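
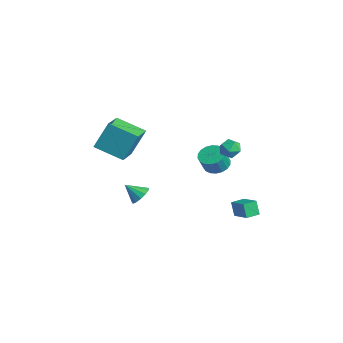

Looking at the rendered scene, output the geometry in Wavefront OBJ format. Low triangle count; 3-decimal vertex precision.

v -3.663 -2.767 0.551
v -3.622 -1.847 2.315
v -5.081 -1.701 0.027
v -5.041 -0.781 1.791
v -2.399 -1.439 -0.171
v -2.359 -0.519 1.593
v -3.818 -0.373 -0.695
v -3.777 0.547 1.069
v 0.816 4.432 1.624
v 1.454 4.173 1.396
v 0.306 3.407 1.364
v 0.944 3.148 1.136
v 0.837 3.279 1.842
v 1.152 3.913 2.002
v 0.608 3.667 0.758
v 0.923 4.301 0.918
v 1.325 3.7 0.86
v 1.467 3.46 1.53
v 0.293 4.12 1.23
v 0.435 3.88 1.9
v 3.306 2.987 -2.578
v 2.945 2.944 -1.679
v 3.157 3.844 -2.597
v 2.796 3.801 -1.698
v 4.464 3.199 -2.102
v 4.103 3.156 -1.203
v 4.315 4.056 -2.121
v 3.954 4.013 -1.222
v 2.204 -2.217 -0.262
v 2.722 -2.678 -0.356
v 1.696 -2.943 0.502
v 2.834 -2.445 -0.059
v 2.746 -2.138 0.174
v 2.487 -1.857 0.268
v 2.137 -1.69 0.195
v 1.809 -1.69 -0.024
v 1.606 -1.858 -0.318
v 1.593 -2.139 -0.595
v 1.775 -2.445 -0.765
v 2.092 -2.679 -0.776
v 2.445 -2.766 -0.623
v -1.674 4.135 -1.44
v -0.903 4.463 -1.49
v -0.635 3.994 -0.429
v -1.406 3.665 -0.38
v -1.098 4.734 -1.321
v -0.83 4.265 -0.26
v -1.407 4.886 -1.175
v -1.139 4.416 -0.115
v -1.769 4.889 -1.082
v -1.501 4.419 -0.022
v -2.112 4.742 -1.06
v -1.844 4.273 -0
v -2.369 4.476 -1.113
v -2.101 4.006 -0.053
v -2.488 4.141 -1.231
v -2.22 3.672 -0.171
v -2.445 3.806 -1.391
v -2.177 3.337 -0.33
v -2.25 3.535 -1.56
v -1.982 3.066 -0.499
v -1.941 3.384 -1.705
v -1.673 2.914 -0.645
v -1.579 3.381 -1.798
v -1.311 2.911 -0.738
v -1.236 3.527 -1.82
v -0.968 3.058 -0.76
v -0.979 3.794 -1.767
v -0.711 3.324 -0.707
v -0.86 4.128 -1.649
v -0.592 3.659 -0.589
f 2 4 1
f 5 2 1
f 1 4 3
f 3 5 1
f 2 8 4
f 6 2 5
f 6 8 2
f 4 8 3
f 7 5 3
f 3 8 7
f 7 6 5
f 8 6 7
f 9 20 14
f 9 14 10
f 9 10 16
f 9 16 19
f 9 19 20
f 10 14 18
f 14 20 13
f 20 19 11
f 19 16 15
f 16 10 17
f 12 18 13
f 12 13 11
f 12 11 15
f 12 15 17
f 12 17 18
f 13 18 14
f 11 13 20
f 15 11 19
f 17 15 16
f 18 17 10
f 22 24 21
f 25 22 21
f 21 24 23
f 23 25 21
f 22 28 24
f 26 22 25
f 26 28 22
f 24 28 23
f 27 25 23
f 23 28 27
f 27 26 25
f 28 26 27
f 30 29 32
f 30 32 31
f 32 29 33
f 32 33 31
f 33 29 34
f 33 34 31
f 34 29 35
f 34 35 31
f 35 29 36
f 35 36 31
f 36 29 37
f 36 37 31
f 37 29 38
f 37 38 31
f 38 29 39
f 38 39 31
f 39 29 40
f 39 40 31
f 40 29 41
f 40 41 31
f 41 29 30
f 41 30 31
f 43 42 46
f 43 46 44
f 44 46 47
f 44 47 45
f 46 42 48
f 46 48 47
f 47 48 49
f 47 49 45
f 48 42 50
f 48 50 49
f 49 50 51
f 49 51 45
f 50 42 52
f 50 52 51
f 51 52 53
f 51 53 45
f 52 42 54
f 52 54 53
f 53 54 55
f 53 55 45
f 54 42 56
f 54 56 55
f 55 56 57
f 55 57 45
f 56 42 58
f 56 58 57
f 57 58 59
f 57 59 45
f 58 42 60
f 58 60 59
f 59 60 61
f 59 61 45
f 60 42 62
f 60 62 61
f 61 62 63
f 61 63 45
f 62 42 64
f 62 64 63
f 63 64 65
f 63 65 45
f 64 42 66
f 64 66 65
f 65 66 67
f 65 67 45
f 66 42 68
f 66 68 67
f 67 68 69
f 67 69 45
f 68 42 70
f 68 70 69
f 69 70 71
f 69 71 45
f 70 42 43
f 70 43 71
f 71 43 44
f 71 44 45



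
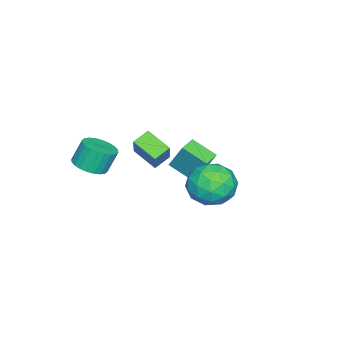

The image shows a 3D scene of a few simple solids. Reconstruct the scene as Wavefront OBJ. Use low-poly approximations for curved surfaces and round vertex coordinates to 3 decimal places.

v -2.9 -0.399 -1.552
v -2.664 0.408 0.006
v -2.752 0.917 -2.256
v -2.517 1.724 -0.698
v -1.943 -0.544 -1.622
v -1.708 0.263 -0.064
v -1.796 0.772 -2.326
v -1.56 1.579 -0.768
v 2.426 3.303 1.928
v 3.067 4.135 2.608
v 3.873 3.345 0.512
v 4.514 4.177 1.192
v 4.4 2.998 1.593
v 3.505 2.972 2.468
v 3.435 4.508 0.652
v 2.54 4.482 1.527
v 3.69 4.88 1.819
v 4.287 3.947 2.401
v 2.653 3.533 0.719
v 3.25 2.6 1.301
v 2.62 3.715 2.392
v 4.32 3.765 0.728
v 4.253 3.071 0.964
v 4.63 3.561 1.363
v 2.877 3.031 2.31
v 3.254 3.521 2.71
v 4.037 2.852 2.113
v 3.686 3.959 0.41
v 4.063 4.449 0.81
v 2.31 3.919 1.757
v 2.687 4.409 2.156
v 2.903 4.628 1.007
v 3.363 4.643 2.328
v 4.213 4.667 1.496
v 3.579 4.862 1.178
v 3.053 4.847 1.693
v 3.713 4.094 2.67
v 4.563 4.119 1.838
v 4.496 3.425 2.074
v 3.971 3.41 2.588
v 4.079 4.532 2.206
v 2.377 3.361 1.282
v 3.227 3.386 0.45
v 2.969 4.07 0.532
v 2.444 4.055 1.046
v 2.727 2.813 1.624
v 3.577 2.837 0.792
v 3.887 2.633 1.427
v 3.361 2.618 1.942
v 2.861 2.948 0.914
v 4.06 -1.968 1.743
v 4.898 -1.724 1.918
v 4.538 -1.328 3.092
v 3.7 -1.572 2.917
v 4.77 -1.432 1.78
v 4.41 -1.036 2.954
v 4.534 -1.222 1.637
v 4.174 -0.826 2.811
v 4.226 -1.125 1.51
v 3.865 -0.729 2.683
v 3.892 -1.157 1.418
v 3.532 -0.761 2.592
v 3.584 -1.312 1.376
v 3.224 -0.916 2.549
v 3.349 -1.567 1.389
v 2.989 -1.171 2.563
v 3.222 -1.883 1.457
v 2.861 -1.487 2.631
v 3.222 -2.212 1.568
v 2.862 -1.816 2.742
v 3.35 -2.504 1.706
v 2.99 -2.108 2.88
v 3.586 -2.714 1.849
v 3.226 -2.318 3.023
v 3.895 -2.811 1.977
v 3.534 -2.415 3.15
v 4.228 -2.779 2.068
v 3.868 -2.383 3.242
v 4.536 -2.624 2.111
v 4.176 -2.228 3.284
v 4.771 -2.369 2.097
v 4.411 -1.973 3.271
v 4.899 -2.053 2.029
v 4.538 -1.657 3.203
v -0.713 0.011 -0.162
v -1.079 -1.234 0.508
v 0.358 0.458 1.252
v -0.007 -0.787 1.923
v 0.027 -0.433 -0.583
v -0.338 -1.678 0.088
v 1.099 0.014 0.832
v 0.733 -1.231 1.502
f 2 4 1
f 5 2 1
f 1 4 3
f 3 5 1
f 2 8 4
f 6 2 5
f 6 8 2
f 4 8 3
f 7 5 3
f 3 8 7
f 7 6 5
f 8 6 7
f 9 46 25
f 46 20 49
f 25 49 14
f 46 49 25
f 9 25 21
f 25 14 26
f 21 26 10
f 25 26 21
f 9 21 30
f 21 10 31
f 30 31 16
f 21 31 30
f 9 30 42
f 30 16 45
f 42 45 19
f 30 45 42
f 9 42 46
f 42 19 50
f 46 50 20
f 42 50 46
f 10 26 37
f 26 14 40
f 37 40 18
f 26 40 37
f 14 49 27
f 49 20 48
f 27 48 13
f 49 48 27
f 20 50 47
f 50 19 43
f 47 43 11
f 50 43 47
f 19 45 44
f 45 16 32
f 44 32 15
f 45 32 44
f 16 31 36
f 31 10 33
f 36 33 17
f 31 33 36
f 12 38 24
f 38 18 39
f 24 39 13
f 38 39 24
f 12 24 22
f 24 13 23
f 22 23 11
f 24 23 22
f 12 22 29
f 22 11 28
f 29 28 15
f 22 28 29
f 12 29 34
f 29 15 35
f 34 35 17
f 29 35 34
f 12 34 38
f 34 17 41
f 38 41 18
f 34 41 38
f 13 39 27
f 39 18 40
f 27 40 14
f 39 40 27
f 11 23 47
f 23 13 48
f 47 48 20
f 23 48 47
f 15 28 44
f 28 11 43
f 44 43 19
f 28 43 44
f 17 35 36
f 35 15 32
f 36 32 16
f 35 32 36
f 18 41 37
f 41 17 33
f 37 33 10
f 41 33 37
f 52 51 55
f 52 55 53
f 53 55 56
f 53 56 54
f 55 51 57
f 55 57 56
f 56 57 58
f 56 58 54
f 57 51 59
f 57 59 58
f 58 59 60
f 58 60 54
f 59 51 61
f 59 61 60
f 60 61 62
f 60 62 54
f 61 51 63
f 61 63 62
f 62 63 64
f 62 64 54
f 63 51 65
f 63 65 64
f 64 65 66
f 64 66 54
f 65 51 67
f 65 67 66
f 66 67 68
f 66 68 54
f 67 51 69
f 67 69 68
f 68 69 70
f 68 70 54
f 69 51 71
f 69 71 70
f 70 71 72
f 70 72 54
f 71 51 73
f 71 73 72
f 72 73 74
f 72 74 54
f 73 51 75
f 73 75 74
f 74 75 76
f 74 76 54
f 75 51 77
f 75 77 76
f 76 77 78
f 76 78 54
f 77 51 79
f 77 79 78
f 78 79 80
f 78 80 54
f 79 51 81
f 79 81 80
f 80 81 82
f 80 82 54
f 81 51 83
f 81 83 82
f 82 83 84
f 82 84 54
f 83 51 52
f 83 52 84
f 84 52 53
f 84 53 54
f 86 88 85
f 89 86 85
f 85 88 87
f 87 89 85
f 86 92 88
f 90 86 89
f 90 92 86
f 88 92 87
f 91 89 87
f 87 92 91
f 91 90 89
f 92 90 91



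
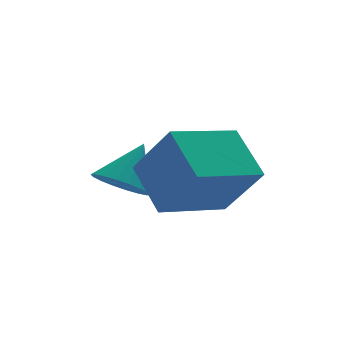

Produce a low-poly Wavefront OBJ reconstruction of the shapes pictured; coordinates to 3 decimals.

v -3.558 0.344 0.412
v -3.083 0.054 0.19
v -2.962 0.696 1.228
v -3.066 0.293 0.074
v -3.146 0.543 0.025
v -3.308 0.754 0.052
v -3.519 0.883 0.151
v -3.739 0.906 0.302
v -3.922 0.817 0.475
v -4.034 0.635 0.635
v -4.051 0.395 0.751
v -3.971 0.145 0.8
v -3.809 -0.065 0.772
v -3.597 -0.195 0.673
v -3.378 -0.217 0.522
v -3.195 -0.129 0.35
v -3.059 -2.101 1.59
v -3.147 -1.074 2.279
v -3.5 -1.4 0.487
v -3.588 -0.372 1.175
v -1.632 -1.748 1.245
v -1.72 -0.72 1.933
v -2.073 -1.046 0.141
v -2.161 -0.019 0.83
f 2 1 4
f 2 4 3
f 4 1 5
f 4 5 3
f 5 1 6
f 5 6 3
f 6 1 7
f 6 7 3
f 7 1 8
f 7 8 3
f 8 1 9
f 8 9 3
f 9 1 10
f 9 10 3
f 10 1 11
f 10 11 3
f 11 1 12
f 11 12 3
f 12 1 13
f 12 13 3
f 13 1 14
f 13 14 3
f 14 1 15
f 14 15 3
f 15 1 16
f 15 16 3
f 16 1 2
f 16 2 3
f 18 20 17
f 21 18 17
f 17 20 19
f 19 21 17
f 18 24 20
f 22 18 21
f 22 24 18
f 20 24 19
f 23 21 19
f 19 24 23
f 23 22 21
f 24 22 23



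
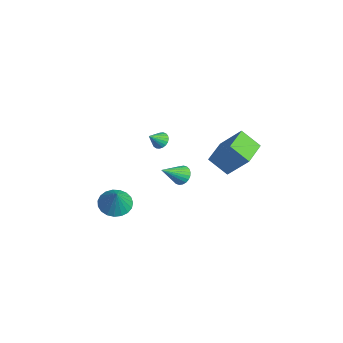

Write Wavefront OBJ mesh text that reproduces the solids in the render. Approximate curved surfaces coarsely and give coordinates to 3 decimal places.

v -1.644 0.824 -0.704
v -1.227 0.551 -1.224
v -1.196 -0.564 0.384
v -1.044 0.716 -1.088
v -0.953 0.898 -0.894
v -0.967 1.068 -0.671
v -1.084 1.201 -0.453
v -1.287 1.277 -0.273
v -1.543 1.284 -0.159
v -1.815 1.221 -0.128
v -2.061 1.097 -0.185
v -2.243 0.932 -0.32
v -2.334 0.75 -0.515
v -2.32 0.58 -0.738
v -2.203 0.447 -0.955
v -2.001 0.371 -1.135
v -1.744 0.364 -1.249
v -1.472 0.428 -1.28
v 0.351 -3.836 -0.745
v 1.201 -4.137 -1.263
v 1.189 -3.964 0.705
v 1.249 -3.707 -1.253
v 1.142 -3.3 -1.155
v 0.898 -2.985 -0.987
v 0.559 -2.818 -0.776
v 0.185 -2.826 -0.561
v -0.161 -3.01 -0.377
v -0.419 -3.336 -0.257
v -0.543 -3.748 -0.221
v -0.513 -4.176 -0.276
v -0.333 -4.545 -0.412
v -0.035 -4.792 -0.606
v 0.329 -4.873 -0.824
v 0.698 -4.775 -1.028
v 1.006 -4.515 -1.183
v -2.061 -0.357 2.408
v -1.805 -0.692 1.953
v -1.799 -1.143 3.132
v -1.605 -0.55 2.034
v -1.485 -0.376 2.18
v -1.463 -0.198 2.365
v -1.545 -0.047 2.558
v -1.717 0.05 2.724
v -1.947 0.076 2.836
v -2.198 0.027 2.874
v -2.424 -0.088 2.831
v -2.588 -0.249 2.715
v -2.661 -0.43 2.546
v -2.63 -0.598 2.353
v -2.5 -0.724 2.169
v -2.295 -0.787 2.027
v -2.049 -0.776 1.95
v 0.534 1.785 2.053
v 1.422 2.8 3.611
v -1.005 3.028 2.121
v -0.118 4.043 3.679
v 1.258 2.737 1.021
v 2.145 3.752 2.579
v -0.282 3.98 1.089
v 0.606 4.995 2.647
f 2 1 4
f 2 4 3
f 4 1 5
f 4 5 3
f 5 1 6
f 5 6 3
f 6 1 7
f 6 7 3
f 7 1 8
f 7 8 3
f 8 1 9
f 8 9 3
f 9 1 10
f 9 10 3
f 10 1 11
f 10 11 3
f 11 1 12
f 11 12 3
f 12 1 13
f 12 13 3
f 13 1 14
f 13 14 3
f 14 1 15
f 14 15 3
f 15 1 16
f 15 16 3
f 16 1 17
f 16 17 3
f 17 1 18
f 17 18 3
f 18 1 2
f 18 2 3
f 20 19 22
f 20 22 21
f 22 19 23
f 22 23 21
f 23 19 24
f 23 24 21
f 24 19 25
f 24 25 21
f 25 19 26
f 25 26 21
f 26 19 27
f 26 27 21
f 27 19 28
f 27 28 21
f 28 19 29
f 28 29 21
f 29 19 30
f 29 30 21
f 30 19 31
f 30 31 21
f 31 19 32
f 31 32 21
f 32 19 33
f 32 33 21
f 33 19 34
f 33 34 21
f 34 19 35
f 34 35 21
f 35 19 20
f 35 20 21
f 37 36 39
f 37 39 38
f 39 36 40
f 39 40 38
f 40 36 41
f 40 41 38
f 41 36 42
f 41 42 38
f 42 36 43
f 42 43 38
f 43 36 44
f 43 44 38
f 44 36 45
f 44 45 38
f 45 36 46
f 45 46 38
f 46 36 47
f 46 47 38
f 47 36 48
f 47 48 38
f 48 36 49
f 48 49 38
f 49 36 50
f 49 50 38
f 50 36 51
f 50 51 38
f 51 36 52
f 51 52 38
f 52 36 37
f 52 37 38
f 54 56 53
f 57 54 53
f 53 56 55
f 55 57 53
f 54 60 56
f 58 54 57
f 58 60 54
f 56 60 55
f 59 57 55
f 55 60 59
f 59 58 57
f 60 58 59



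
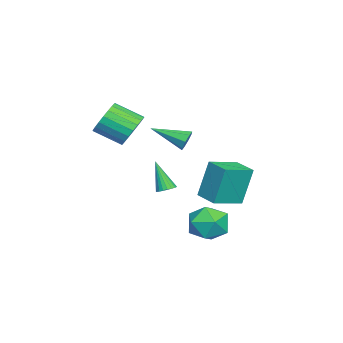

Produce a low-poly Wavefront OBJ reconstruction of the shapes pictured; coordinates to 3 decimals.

v 3.234 1.673 -0.472
v 2.919 2.138 1.614
v 1.954 2.754 -0.906
v 1.639 3.218 1.18
v 4.081 2.642 -0.56
v 3.766 3.106 1.526
v 2.801 3.722 -0.994
v 2.486 4.187 1.092
v 0.23 -0.595 -1.579
v 0.596 -0.986 -1.648
v -0.17 -1.265 0.099
v 0.718 -0.823 -1.554
v 0.757 -0.621 -1.464
v 0.704 -0.414 -1.394
v 0.569 -0.239 -1.356
v 0.375 -0.125 -1.356
v 0.156 -0.092 -1.396
v -0.05 -0.147 -1.466
v -0.207 -0.279 -1.556
v -0.29 -0.465 -1.651
v -0.282 -0.674 -1.732
v -0.186 -0.87 -1.787
v -0.018 -1.018 -1.806
v 0.193 -1.092 -1.786
v 0.41 -1.081 -1.73
v 1.445 -1.927 2.703
v 2.096 -1.525 3.377
v 2.146 -2.97 4.191
v 1.495 -3.373 3.517
v 1.72 -1.438 3.554
v 1.771 -2.883 4.369
v 1.297 -1.436 3.584
v 1.348 -2.881 4.399
v 0.9 -1.519 3.462
v 0.95 -2.964 4.276
v 0.596 -1.672 3.208
v 0.647 -3.117 4.023
v 0.44 -1.87 2.867
v 0.49 -3.315 3.682
v 0.457 -2.077 2.498
v 0.507 -3.523 3.312
v 0.645 -2.259 2.164
v 0.695 -3.704 2.978
v 0.971 -2.383 1.923
v 1.022 -3.829 2.738
v 1.379 -2.429 1.817
v 1.43 -3.874 2.632
v 1.799 -2.388 1.864
v 1.849 -3.833 2.679
v 2.157 -2.267 2.056
v 2.208 -3.712 2.871
v 2.392 -2.087 2.36
v 2.443 -3.533 3.175
v 2.463 -1.88 2.723
v 2.514 -3.325 3.538
v 2.359 -1.681 3.083
v 2.409 -3.126 3.898
v 2.716 3.019 -1.782
v 3.817 2.655 -1.911
v 2.123 1.625 -2.909
v 3.224 1.261 -3.038
v 2.688 1.144 -2.008
v 3.055 2.006 -1.311
v 2.885 2.274 -3.509
v 3.252 3.136 -2.812
v 3.922 2.195 -2.978
v 3.8 1.497 -2.051
v 2.14 2.783 -2.769
v 2.018 2.085 -1.842
v -0.853 0.172 1.374
v -0.547 0.374 1.898
v -0.827 -1.672 2.066
v -1.034 0.386 1.949
v -1.415 0.272 1.663
v -1.467 0.101 1.207
v -1.16 -0.029 0.849
v -0.673 -0.041 0.798
v -0.292 0.072 1.084
v -0.24 0.243 1.54
f 2 4 1
f 5 2 1
f 1 4 3
f 3 5 1
f 2 8 4
f 6 2 5
f 6 8 2
f 4 8 3
f 7 5 3
f 3 8 7
f 7 6 5
f 8 6 7
f 10 9 12
f 10 12 11
f 12 9 13
f 12 13 11
f 13 9 14
f 13 14 11
f 14 9 15
f 14 15 11
f 15 9 16
f 15 16 11
f 16 9 17
f 16 17 11
f 17 9 18
f 17 18 11
f 18 9 19
f 18 19 11
f 19 9 20
f 19 20 11
f 20 9 21
f 20 21 11
f 21 9 22
f 21 22 11
f 22 9 23
f 22 23 11
f 23 9 24
f 23 24 11
f 24 9 25
f 24 25 11
f 25 9 10
f 25 10 11
f 27 26 30
f 27 30 28
f 28 30 31
f 28 31 29
f 30 26 32
f 30 32 31
f 31 32 33
f 31 33 29
f 32 26 34
f 32 34 33
f 33 34 35
f 33 35 29
f 34 26 36
f 34 36 35
f 35 36 37
f 35 37 29
f 36 26 38
f 36 38 37
f 37 38 39
f 37 39 29
f 38 26 40
f 38 40 39
f 39 40 41
f 39 41 29
f 40 26 42
f 40 42 41
f 41 42 43
f 41 43 29
f 42 26 44
f 42 44 43
f 43 44 45
f 43 45 29
f 44 26 46
f 44 46 45
f 45 46 47
f 45 47 29
f 46 26 48
f 46 48 47
f 47 48 49
f 47 49 29
f 48 26 50
f 48 50 49
f 49 50 51
f 49 51 29
f 50 26 52
f 50 52 51
f 51 52 53
f 51 53 29
f 52 26 54
f 52 54 53
f 53 54 55
f 53 55 29
f 54 26 56
f 54 56 55
f 55 56 57
f 55 57 29
f 56 26 27
f 56 27 57
f 57 27 28
f 57 28 29
f 58 69 63
f 58 63 59
f 58 59 65
f 58 65 68
f 58 68 69
f 59 63 67
f 63 69 62
f 69 68 60
f 68 65 64
f 65 59 66
f 61 67 62
f 61 62 60
f 61 60 64
f 61 64 66
f 61 66 67
f 62 67 63
f 60 62 69
f 64 60 68
f 66 64 65
f 67 66 59
f 71 70 73
f 71 73 72
f 73 70 74
f 73 74 72
f 74 70 75
f 74 75 72
f 75 70 76
f 75 76 72
f 76 70 77
f 76 77 72
f 77 70 78
f 77 78 72
f 78 70 79
f 78 79 72
f 79 70 71
f 79 71 72



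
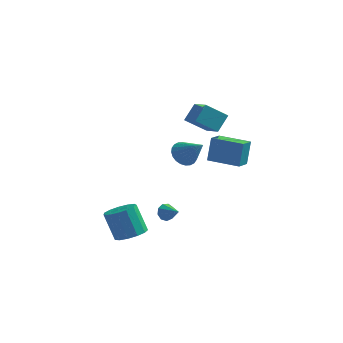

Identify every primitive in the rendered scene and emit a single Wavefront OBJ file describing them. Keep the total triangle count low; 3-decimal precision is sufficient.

v 1.236 -0.034 3.228
v 2.233 -1.153 3.894
v 1.618 0.873 4.182
v 2.615 -0.247 4.847
v 2.485 0.487 2.233
v 3.482 -0.633 2.898
v 2.867 1.393 3.186
v 3.864 0.274 3.852
v 0.886 -2.75 -3.315
v 1.245 -2.675 -3.853
v 1.834 -3.33 -2.765
v 1.301 -2.327 -3.583
v 1.164 -2.176 -3.188
v 0.897 -2.294 -2.852
v 0.625 -2.625 -2.734
v 0.475 -3.014 -2.887
v 0.518 -3.28 -3.241
v 0.733 -3.298 -3.63
v 1.02 -3.059 -3.871
v -0.857 -4.173 -4.707
v -0.217 -3.346 -4.608
v -1.043 -2.921 -2.814
v -1.683 -3.747 -2.913
v -0.705 -3.148 -4.88
v -1.53 -2.723 -3.086
v -1.24 -3.276 -5.096
v -2.066 -2.85 -3.302
v -1.654 -3.688 -5.189
v -2.48 -3.263 -3.395
v -1.815 -4.254 -5.129
v -2.641 -3.829 -3.335
v -1.672 -4.794 -4.935
v -2.498 -4.369 -3.141
v -1.27 -5.137 -4.668
v -2.096 -4.712 -2.874
v -0.737 -5.174 -4.414
v -1.563 -4.749 -2.62
v -0.242 -4.893 -4.253
v -1.068 -4.467 -2.459
v 0.057 -4.383 -4.236
v -0.768 -3.958 -2.442
v 0.067 -3.806 -4.369
v -0.759 -3.381 -2.575
v 2.058 -2.941 2.049
v 2.536 -3.332 1.38
v 3.362 -3.579 3.351
v 2.683 -3.009 1.39
v 2.735 -2.676 1.501
v 2.684 -2.383 1.696
v 2.538 -2.175 1.944
v 2.319 -2.084 2.208
v 2.06 -2.123 2.448
v 1.801 -2.287 2.627
v 1.581 -2.55 2.718
v 1.434 -2.873 2.707
v 1.381 -3.206 2.596
v 1.432 -3.499 2.402
v 1.578 -3.707 2.154
v 1.798 -3.798 1.89
v 2.056 -3.759 1.65
v 2.316 -3.595 1.471
v 2.423 0.919 -0.617
v 2.519 1.46 1.055
v 2.623 2.05 -0.995
v 2.719 2.592 0.677
v 4.521 0.548 -0.617
v 4.617 1.09 1.055
v 4.721 1.68 -0.995
v 4.817 2.221 0.677
f 2 4 1
f 5 2 1
f 1 4 3
f 3 5 1
f 2 8 4
f 6 2 5
f 6 8 2
f 4 8 3
f 7 5 3
f 3 8 7
f 7 6 5
f 8 6 7
f 10 9 12
f 10 12 11
f 12 9 13
f 12 13 11
f 13 9 14
f 13 14 11
f 14 9 15
f 14 15 11
f 15 9 16
f 15 16 11
f 16 9 17
f 16 17 11
f 17 9 18
f 17 18 11
f 18 9 19
f 18 19 11
f 19 9 10
f 19 10 11
f 21 20 24
f 21 24 22
f 22 24 25
f 22 25 23
f 24 20 26
f 24 26 25
f 25 26 27
f 25 27 23
f 26 20 28
f 26 28 27
f 27 28 29
f 27 29 23
f 28 20 30
f 28 30 29
f 29 30 31
f 29 31 23
f 30 20 32
f 30 32 31
f 31 32 33
f 31 33 23
f 32 20 34
f 32 34 33
f 33 34 35
f 33 35 23
f 34 20 36
f 34 36 35
f 35 36 37
f 35 37 23
f 36 20 38
f 36 38 37
f 37 38 39
f 37 39 23
f 38 20 40
f 38 40 39
f 39 40 41
f 39 41 23
f 40 20 42
f 40 42 41
f 41 42 43
f 41 43 23
f 42 20 21
f 42 21 43
f 43 21 22
f 43 22 23
f 45 44 47
f 45 47 46
f 47 44 48
f 47 48 46
f 48 44 49
f 48 49 46
f 49 44 50
f 49 50 46
f 50 44 51
f 50 51 46
f 51 44 52
f 51 52 46
f 52 44 53
f 52 53 46
f 53 44 54
f 53 54 46
f 54 44 55
f 54 55 46
f 55 44 56
f 55 56 46
f 56 44 57
f 56 57 46
f 57 44 58
f 57 58 46
f 58 44 59
f 58 59 46
f 59 44 60
f 59 60 46
f 60 44 61
f 60 61 46
f 61 44 45
f 61 45 46
f 63 65 62
f 66 63 62
f 62 65 64
f 64 66 62
f 63 69 65
f 67 63 66
f 67 69 63
f 65 69 64
f 68 66 64
f 64 69 68
f 68 67 66
f 69 67 68



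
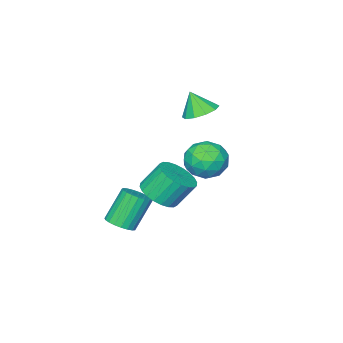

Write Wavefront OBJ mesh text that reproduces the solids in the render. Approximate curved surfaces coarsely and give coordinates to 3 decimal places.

v -1.009 -0.628 -1.434
v 0.009 -0.491 -1.358
v -0.929 -1.849 -0.302
v 0.089 -1.712 -0.226
v -0.556 -0.991 0.129
v -0.605 -0.236 -0.571
v -0.315 -2.104 -1.089
v -0.364 -1.349 -1.789
v 0.438 -1.403 -1.145
v 0.289 -0.715 -0.392
v -1.209 -1.625 -1.268
v -1.358 -0.937 -0.515
v -0.507 -0.452 -1.495
v -0.413 -1.888 -0.165
v -0.792 -1.464 0.044
v -0.194 -1.383 0.089
v -0.868 -0.302 -1.033
v -0.27 -0.222 -0.988
v -0.602 -0.516 -0.114
v -0.65 -2.118 -0.672
v -0.052 -2.038 -0.627
v -0.726 -0.957 -1.749
v -0.128 -0.876 -1.704
v -0.318 -1.824 -1.546
v 0.344 -0.908 -1.325
v 0.391 -1.625 -0.66
v 0.153 -1.856 -1.167
v 0.124 -1.412 -1.578
v 0.256 -0.503 -0.883
v 0.303 -1.221 -0.217
v -0.076 -0.797 -0.009
v -0.105 -0.354 -0.42
v 0.509 -1.039 -0.758
v -1.223 -1.119 -1.443
v -1.176 -1.837 -0.777
v -0.815 -1.986 -1.24
v -0.844 -1.543 -1.651
v -1.311 -0.715 -1
v -1.264 -1.432 -0.335
v -1.044 -0.928 -0.082
v -1.073 -0.484 -0.493
v -1.429 -1.301 -0.902
v 2.817 -2.918 -4.108
v 3.383 -2.634 -3.787
v 2.489 -2.518 -2.311
v 1.923 -2.802 -2.632
v 3.245 -2.394 -3.89
v 2.35 -2.279 -2.414
v 3.032 -2.246 -4.031
v 2.137 -2.13 -2.555
v 2.782 -2.213 -4.185
v 1.887 -2.097 -2.708
v 2.539 -2.302 -4.325
v 1.644 -2.186 -2.849
v 2.343 -2.498 -4.428
v 1.448 -2.382 -2.952
v 2.23 -2.766 -4.476
v 1.335 -2.65 -3
v 2.218 -3.061 -4.46
v 1.323 -2.945 -2.984
v 2.31 -3.331 -4.384
v 1.415 -3.215 -2.907
v 2.489 -3.529 -4.259
v 1.594 -3.413 -2.783
v 2.726 -3.622 -4.109
v 1.831 -3.506 -2.632
v 2.978 -3.593 -3.958
v 2.083 -3.477 -2.482
v 3.202 -3.447 -3.833
v 2.308 -3.332 -2.357
v 3.36 -3.21 -3.756
v 2.466 -3.094 -2.28
v 3.424 -2.922 -3.74
v 2.53 -2.807 -2.264
v 2.181 -1.255 -1.834
v 3.028 -1.042 -1.488
v 2.427 -0.512 -0.34
v 1.579 -0.725 -0.686
v 2.947 -0.735 -1.672
v 2.346 -0.206 -0.524
v 2.749 -0.508 -1.881
v 2.148 0.022 -0.733
v 2.465 -0.394 -2.082
v 1.863 0.136 -0.934
v 2.137 -0.411 -2.246
v 1.536 0.119 -1.098
v 1.816 -0.557 -2.347
v 1.215 -0.027 -1.199
v 1.551 -0.809 -2.37
v 0.949 -0.279 -1.222
v 1.381 -1.129 -2.311
v 0.779 -0.599 -1.163
v 1.333 -1.468 -2.18
v 0.732 -0.938 -1.032
v 1.414 -1.774 -1.996
v 0.813 -1.245 -0.848
v 1.612 -2.002 -1.787
v 1.011 -1.472 -0.639
v 1.897 -2.116 -1.586
v 1.295 -1.586 -0.438
v 2.224 -2.099 -1.422
v 1.623 -1.569 -0.274
v 2.545 -1.953 -1.321
v 1.944 -1.423 -0.173
v 2.811 -1.701 -1.298
v 2.209 -1.171 -0.15
v 2.981 -1.381 -1.357
v 2.379 -0.851 -0.209
v -1.159 -2.214 1.377
v -0.341 -2.295 1.204
v -0.981 -2.686 2.443
v -0.414 -1.829 1.422
v -0.772 -1.511 1.623
v -1.277 -1.461 1.729
v -1.738 -1.699 1.701
v -1.977 -2.134 1.549
v -1.905 -2.599 1.331
v -1.547 -2.918 1.131
v -1.041 -2.967 1.024
v -0.581 -2.729 1.052
f 1 38 17
f 38 12 41
f 17 41 6
f 38 41 17
f 1 17 13
f 17 6 18
f 13 18 2
f 17 18 13
f 1 13 22
f 13 2 23
f 22 23 8
f 13 23 22
f 1 22 34
f 22 8 37
f 34 37 11
f 22 37 34
f 1 34 38
f 34 11 42
f 38 42 12
f 34 42 38
f 2 18 29
f 18 6 32
f 29 32 10
f 18 32 29
f 6 41 19
f 41 12 40
f 19 40 5
f 41 40 19
f 12 42 39
f 42 11 35
f 39 35 3
f 42 35 39
f 11 37 36
f 37 8 24
f 36 24 7
f 37 24 36
f 8 23 28
f 23 2 25
f 28 25 9
f 23 25 28
f 4 30 16
f 30 10 31
f 16 31 5
f 30 31 16
f 4 16 14
f 16 5 15
f 14 15 3
f 16 15 14
f 4 14 21
f 14 3 20
f 21 20 7
f 14 20 21
f 4 21 26
f 21 7 27
f 26 27 9
f 21 27 26
f 4 26 30
f 26 9 33
f 30 33 10
f 26 33 30
f 5 31 19
f 31 10 32
f 19 32 6
f 31 32 19
f 3 15 39
f 15 5 40
f 39 40 12
f 15 40 39
f 7 20 36
f 20 3 35
f 36 35 11
f 20 35 36
f 9 27 28
f 27 7 24
f 28 24 8
f 27 24 28
f 10 33 29
f 33 9 25
f 29 25 2
f 33 25 29
f 44 43 47
f 44 47 45
f 45 47 48
f 45 48 46
f 47 43 49
f 47 49 48
f 48 49 50
f 48 50 46
f 49 43 51
f 49 51 50
f 50 51 52
f 50 52 46
f 51 43 53
f 51 53 52
f 52 53 54
f 52 54 46
f 53 43 55
f 53 55 54
f 54 55 56
f 54 56 46
f 55 43 57
f 55 57 56
f 56 57 58
f 56 58 46
f 57 43 59
f 57 59 58
f 58 59 60
f 58 60 46
f 59 43 61
f 59 61 60
f 60 61 62
f 60 62 46
f 61 43 63
f 61 63 62
f 62 63 64
f 62 64 46
f 63 43 65
f 63 65 64
f 64 65 66
f 64 66 46
f 65 43 67
f 65 67 66
f 66 67 68
f 66 68 46
f 67 43 69
f 67 69 68
f 68 69 70
f 68 70 46
f 69 43 71
f 69 71 70
f 70 71 72
f 70 72 46
f 71 43 73
f 71 73 72
f 72 73 74
f 72 74 46
f 73 43 44
f 73 44 74
f 74 44 45
f 74 45 46
f 76 75 79
f 76 79 77
f 77 79 80
f 77 80 78
f 79 75 81
f 79 81 80
f 80 81 82
f 80 82 78
f 81 75 83
f 81 83 82
f 82 83 84
f 82 84 78
f 83 75 85
f 83 85 84
f 84 85 86
f 84 86 78
f 85 75 87
f 85 87 86
f 86 87 88
f 86 88 78
f 87 75 89
f 87 89 88
f 88 89 90
f 88 90 78
f 89 75 91
f 89 91 90
f 90 91 92
f 90 92 78
f 91 75 93
f 91 93 92
f 92 93 94
f 92 94 78
f 93 75 95
f 93 95 94
f 94 95 96
f 94 96 78
f 95 75 97
f 95 97 96
f 96 97 98
f 96 98 78
f 97 75 99
f 97 99 98
f 98 99 100
f 98 100 78
f 99 75 101
f 99 101 100
f 100 101 102
f 100 102 78
f 101 75 103
f 101 103 102
f 102 103 104
f 102 104 78
f 103 75 105
f 103 105 104
f 104 105 106
f 104 106 78
f 105 75 107
f 105 107 106
f 106 107 108
f 106 108 78
f 107 75 76
f 107 76 108
f 108 76 77
f 108 77 78
f 110 109 112
f 110 112 111
f 112 109 113
f 112 113 111
f 113 109 114
f 113 114 111
f 114 109 115
f 114 115 111
f 115 109 116
f 115 116 111
f 116 109 117
f 116 117 111
f 117 109 118
f 117 118 111
f 118 109 119
f 118 119 111
f 119 109 120
f 119 120 111
f 120 109 110
f 120 110 111



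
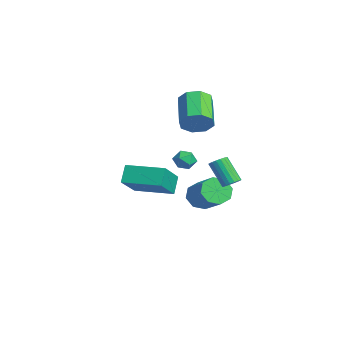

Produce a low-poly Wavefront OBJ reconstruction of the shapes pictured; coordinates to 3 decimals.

v 2.868 -1.667 -1.44
v 2.271 -1.297 -0.517
v 4.099 0.106 -1.354
v 3.502 0.476 -0.431
v 4.258 -2.696 -0.129
v 3.661 -2.326 0.794
v 5.489 -0.923 -0.043
v 4.892 -0.553 0.88
v 0.751 2.229 2.107
v 1.181 2.971 2.539
v -0.602 3.393 3.585
v -1.031 2.651 3.153
v 0.856 3.162 1.908
v -0.927 3.585 2.955
v 0.47 2.807 1.394
v -1.313 3.229 2.44
v 0.249 2.113 1.297
v -1.534 2.536 2.343
v 0.322 1.487 1.675
v -1.461 1.909 2.721
v 0.647 1.295 2.305
v -1.136 1.718 3.352
v 1.033 1.651 2.82
v -0.75 2.073 3.866
v 1.254 2.344 2.917
v -0.529 2.767 3.963
v 2.236 3.737 -1.823
v 2.687 3.497 -1.619
v 1.795 2.983 -0.253
v 1.344 3.223 -0.457
v 2.698 3.723 -1.526
v 1.807 3.21 -0.16
v 2.619 3.952 -1.492
v 1.727 3.439 -0.126
v 2.463 4.138 -1.524
v 1.572 3.625 -0.158
v 2.262 4.245 -1.615
v 1.371 3.732 -0.248
v 2.056 4.251 -1.747
v 1.165 3.738 -0.381
v 1.886 4.155 -1.894
v 0.995 3.642 -0.528
v 1.785 3.977 -2.027
v 0.893 3.463 -0.661
v 1.773 3.75 -2.12
v 0.882 3.237 -0.754
v 1.853 3.521 -2.154
v 0.961 3.008 -0.788
v 2.008 3.335 -2.122
v 1.117 2.822 -0.756
v 2.209 3.228 -2.032
v 1.318 2.715 -0.665
v 2.415 3.222 -1.899
v 1.524 2.709 -0.533
v 2.585 3.318 -1.752
v 1.694 2.805 -0.386
v -0.719 2.929 -3.947
v -0.228 3 -4.745
v 1.57 3.322 -3.612
v 1.079 3.251 -2.813
v -0.483 3.634 -4.522
v 1.315 3.956 -3.388
v -0.876 3.856 -3.961
v 0.922 4.178 -2.827
v -1.177 3.534 -3.392
v 0.621 3.856 -2.259
v -1.21 2.858 -3.148
v 0.588 3.18 -2.015
v -0.955 2.224 -3.372
v 0.843 2.546 -2.238
v -0.562 2.002 -3.933
v 1.236 2.324 -2.799
v -0.261 2.324 -4.501
v 1.537 2.646 -3.368
v -1.248 2.416 -1.509
v -0.624 2.656 -1.254
v -1.016 1.364 -1.086
v -0.392 1.604 -0.831
v -1.007 1.828 -0.542
v -1.15 2.478 -0.803
v -0.49 1.542 -1.537
v -0.633 2.192 -1.798
v -0.156 2.115 -1.272
v -0.475 2.292 -0.657
v -1.165 1.728 -1.683
v -1.484 1.905 -1.068
f 2 4 1
f 5 2 1
f 1 4 3
f 3 5 1
f 2 8 4
f 6 2 5
f 6 8 2
f 4 8 3
f 7 5 3
f 3 8 7
f 7 6 5
f 8 6 7
f 10 9 13
f 10 13 11
f 11 13 14
f 11 14 12
f 13 9 15
f 13 15 14
f 14 15 16
f 14 16 12
f 15 9 17
f 15 17 16
f 16 17 18
f 16 18 12
f 17 9 19
f 17 19 18
f 18 19 20
f 18 20 12
f 19 9 21
f 19 21 20
f 20 21 22
f 20 22 12
f 21 9 23
f 21 23 22
f 22 23 24
f 22 24 12
f 23 9 25
f 23 25 24
f 24 25 26
f 24 26 12
f 25 9 10
f 25 10 26
f 26 10 11
f 26 11 12
f 28 27 31
f 28 31 29
f 29 31 32
f 29 32 30
f 31 27 33
f 31 33 32
f 32 33 34
f 32 34 30
f 33 27 35
f 33 35 34
f 34 35 36
f 34 36 30
f 35 27 37
f 35 37 36
f 36 37 38
f 36 38 30
f 37 27 39
f 37 39 38
f 38 39 40
f 38 40 30
f 39 27 41
f 39 41 40
f 40 41 42
f 40 42 30
f 41 27 43
f 41 43 42
f 42 43 44
f 42 44 30
f 43 27 45
f 43 45 44
f 44 45 46
f 44 46 30
f 45 27 47
f 45 47 46
f 46 47 48
f 46 48 30
f 47 27 49
f 47 49 48
f 48 49 50
f 48 50 30
f 49 27 51
f 49 51 50
f 50 51 52
f 50 52 30
f 51 27 53
f 51 53 52
f 52 53 54
f 52 54 30
f 53 27 55
f 53 55 54
f 54 55 56
f 54 56 30
f 55 27 28
f 55 28 56
f 56 28 29
f 56 29 30
f 58 57 61
f 58 61 59
f 59 61 62
f 59 62 60
f 61 57 63
f 61 63 62
f 62 63 64
f 62 64 60
f 63 57 65
f 63 65 64
f 64 65 66
f 64 66 60
f 65 57 67
f 65 67 66
f 66 67 68
f 66 68 60
f 67 57 69
f 67 69 68
f 68 69 70
f 68 70 60
f 69 57 71
f 69 71 70
f 70 71 72
f 70 72 60
f 71 57 73
f 71 73 72
f 72 73 74
f 72 74 60
f 73 57 58
f 73 58 74
f 74 58 59
f 74 59 60
f 75 86 80
f 75 80 76
f 75 76 82
f 75 82 85
f 75 85 86
f 76 80 84
f 80 86 79
f 86 85 77
f 85 82 81
f 82 76 83
f 78 84 79
f 78 79 77
f 78 77 81
f 78 81 83
f 78 83 84
f 79 84 80
f 77 79 86
f 81 77 85
f 83 81 82
f 84 83 76



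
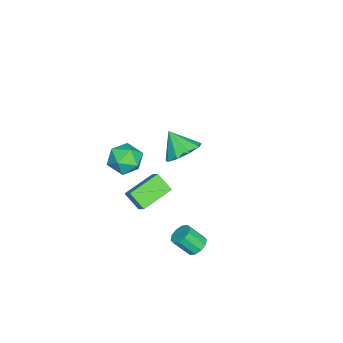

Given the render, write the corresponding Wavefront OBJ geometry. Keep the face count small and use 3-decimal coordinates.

v 0.218 -2.379 -0.009
v 0.001 -3.09 0.704
v 0.668 -1.967 0.539
v 0.452 -2.678 1.252
v 1.528 -3.222 -0.452
v 1.312 -3.933 0.261
v 1.979 -2.81 0.096
v 1.762 -3.521 0.809
v 2.277 -0.287 -1.501
v 2.691 0.04 -1.314
v 2.877 -0.666 -0.492
v 2.463 -0.993 -0.679
v 2.398 0.141 -1.161
v 2.584 -0.566 -0.338
v 2.058 0.079 -1.137
v 2.244 -0.628 -0.315
v 1.802 -0.123 -1.253
v 1.988 -0.83 -0.431
v 1.727 -0.388 -1.464
v 1.913 -1.094 -0.641
v 1.863 -0.614 -1.688
v 2.049 -1.32 -0.866
v 2.156 -0.714 -1.842
v 2.342 -1.421 -1.019
v 2.496 -0.652 -1.865
v 2.682 -1.359 -1.043
v 2.752 -0.45 -1.749
v 2.938 -1.157 -0.927
v 2.827 -0.186 -1.539
v 3.013 -0.892 -0.716
v 1.287 -3.279 2.199
v 2.034 -3.74 2.3
v 0.706 -3.98 3.3
v 1.453 -4.441 3.401
v 1.437 -3.577 3.588
v 1.796 -3.144 2.908
v 0.944 -4.576 2.692
v 1.303 -4.143 2.012
v 1.822 -4.541 2.605
v 2.127 -3.924 3.159
v 0.613 -3.796 2.441
v 0.918 -3.179 2.995
v -3.514 -2.762 -0.705
v -2.692 -3.263 -0.825
v -3.886 -3.618 0.325
v -2.598 -2.775 -0.385
v -2.933 -2.281 -0.095
v -3.539 -2.012 -0.09
v -4.134 -2.093 -0.373
v -4.438 -2.488 -0.811
v -4.31 -3.01 -1.2
v -3.81 -3.417 -1.356
v -3.171 -3.517 -1.208
f 2 4 1
f 5 2 1
f 1 4 3
f 3 5 1
f 2 8 4
f 6 2 5
f 6 8 2
f 4 8 3
f 7 5 3
f 3 8 7
f 7 6 5
f 8 6 7
f 10 9 13
f 10 13 11
f 11 13 14
f 11 14 12
f 13 9 15
f 13 15 14
f 14 15 16
f 14 16 12
f 15 9 17
f 15 17 16
f 16 17 18
f 16 18 12
f 17 9 19
f 17 19 18
f 18 19 20
f 18 20 12
f 19 9 21
f 19 21 20
f 20 21 22
f 20 22 12
f 21 9 23
f 21 23 22
f 22 23 24
f 22 24 12
f 23 9 25
f 23 25 24
f 24 25 26
f 24 26 12
f 25 9 27
f 25 27 26
f 26 27 28
f 26 28 12
f 27 9 29
f 27 29 28
f 28 29 30
f 28 30 12
f 29 9 10
f 29 10 30
f 30 10 11
f 30 11 12
f 31 42 36
f 31 36 32
f 31 32 38
f 31 38 41
f 31 41 42
f 32 36 40
f 36 42 35
f 42 41 33
f 41 38 37
f 38 32 39
f 34 40 35
f 34 35 33
f 34 33 37
f 34 37 39
f 34 39 40
f 35 40 36
f 33 35 42
f 37 33 41
f 39 37 38
f 40 39 32
f 44 43 46
f 44 46 45
f 46 43 47
f 46 47 45
f 47 43 48
f 47 48 45
f 48 43 49
f 48 49 45
f 49 43 50
f 49 50 45
f 50 43 51
f 50 51 45
f 51 43 52
f 51 52 45
f 52 43 53
f 52 53 45
f 53 43 44
f 53 44 45



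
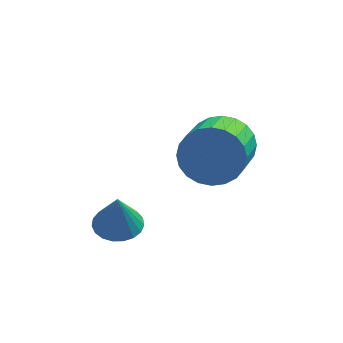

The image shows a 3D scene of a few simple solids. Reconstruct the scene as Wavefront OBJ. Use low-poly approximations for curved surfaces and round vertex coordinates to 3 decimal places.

v -2.274 1.12 0.532
v -1.617 1.059 0.518
v -2.266 0.94 1.708
v -1.648 1.328 0.56
v -1.788 1.562 0.596
v -2.011 1.719 0.622
v -2.28 1.773 0.632
v -2.548 1.713 0.625
v -2.769 1.552 0.601
v -2.904 1.315 0.566
v -2.93 1.045 0.525
v -2.842 0.788 0.485
v -2.657 0.588 0.453
v -2.405 0.481 0.435
v -2.131 0.484 0.433
v -1.881 0.597 0.449
v -1.699 0.8 0.479
v 0.453 3.93 1.228
v 0.789 3.473 0.515
v 0.442 1.994 1.3
v 0.107 2.45 2.012
v 1.079 3.512 0.716
v 0.732 2.032 1.501
v 1.274 3.614 0.995
v 0.927 2.134 1.779
v 1.344 3.764 1.309
v 0.998 2.284 2.093
v 1.279 3.939 1.61
v 0.932 2.46 2.395
v 1.088 4.113 1.854
v 0.741 2.634 2.638
v 0.8 4.259 2.002
v 0.453 2.78 2.787
v 0.459 4.355 2.032
v 0.113 2.876 2.817
v 0.118 4.386 1.94
v -0.229 2.907 2.725
v -0.172 4.348 1.739
v -0.519 2.868 2.524
v -0.367 4.246 1.461
v -0.714 2.766 2.245
v -0.438 4.096 1.147
v -0.784 2.616 1.931
v -0.372 3.92 0.845
v -0.719 2.441 1.63
v -0.181 3.746 0.602
v -0.528 2.267 1.386
v 0.107 3.6 0.453
v -0.24 2.121 1.238
v 0.447 3.504 0.423
v 0.101 2.025 1.208
f 2 1 4
f 2 4 3
f 4 1 5
f 4 5 3
f 5 1 6
f 5 6 3
f 6 1 7
f 6 7 3
f 7 1 8
f 7 8 3
f 8 1 9
f 8 9 3
f 9 1 10
f 9 10 3
f 10 1 11
f 10 11 3
f 11 1 12
f 11 12 3
f 12 1 13
f 12 13 3
f 13 1 14
f 13 14 3
f 14 1 15
f 14 15 3
f 15 1 16
f 15 16 3
f 16 1 17
f 16 17 3
f 17 1 2
f 17 2 3
f 19 18 22
f 19 22 20
f 20 22 23
f 20 23 21
f 22 18 24
f 22 24 23
f 23 24 25
f 23 25 21
f 24 18 26
f 24 26 25
f 25 26 27
f 25 27 21
f 26 18 28
f 26 28 27
f 27 28 29
f 27 29 21
f 28 18 30
f 28 30 29
f 29 30 31
f 29 31 21
f 30 18 32
f 30 32 31
f 31 32 33
f 31 33 21
f 32 18 34
f 32 34 33
f 33 34 35
f 33 35 21
f 34 18 36
f 34 36 35
f 35 36 37
f 35 37 21
f 36 18 38
f 36 38 37
f 37 38 39
f 37 39 21
f 38 18 40
f 38 40 39
f 39 40 41
f 39 41 21
f 40 18 42
f 40 42 41
f 41 42 43
f 41 43 21
f 42 18 44
f 42 44 43
f 43 44 45
f 43 45 21
f 44 18 46
f 44 46 45
f 45 46 47
f 45 47 21
f 46 18 48
f 46 48 47
f 47 48 49
f 47 49 21
f 48 18 50
f 48 50 49
f 49 50 51
f 49 51 21
f 50 18 19
f 50 19 51
f 51 19 20
f 51 20 21



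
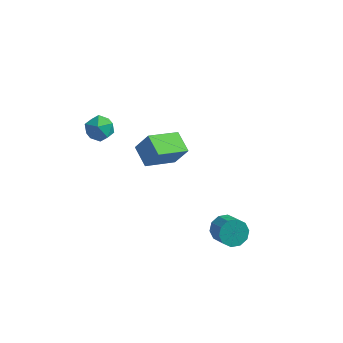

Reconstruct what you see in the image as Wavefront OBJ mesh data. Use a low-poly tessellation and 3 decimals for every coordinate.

v 3.643 -2.656 -4.14
v 4.203 -2.212 -4.234
v 4.836 -2.881 -3.614
v 4.277 -3.324 -3.52
v 3.984 -2.082 -3.869
v 4.617 -2.751 -3.25
v 3.635 -2.171 -3.608
v 4.268 -2.839 -2.988
v 3.289 -2.445 -3.549
v 3.923 -3.113 -2.93
v 3.078 -2.799 -3.717
v 3.712 -3.468 -3.097
v 3.084 -3.099 -4.046
v 3.717 -3.768 -3.426
v 3.303 -3.229 -4.41
v 3.936 -3.898 -3.791
v 3.652 -3.141 -4.672
v 4.285 -3.809 -4.052
v 3.997 -2.867 -4.73
v 4.631 -3.535 -4.111
v 4.208 -2.512 -4.563
v 4.842 -3.181 -3.943
v -0.244 -2.106 -1.26
v -0.981 -1.326 -0.876
v 0.735 -0.836 -1.961
v -0.003 -0.056 -1.577
v 0.363 -2.024 -0.263
v -0.375 -1.244 0.121
v 1.341 -0.754 -0.964
v 0.604 0.026 -0.58
v -1.784 -2.417 2.129
v -1.371 -2.883 1.717
v -2.549 -3.317 2.383
v -2.136 -3.783 1.971
v -1.869 -3.519 2.616
v -1.396 -2.962 2.459
v -2.524 -3.238 1.641
v -2.051 -2.681 1.484
v -1.829 -3.391 1.416
v -1.424 -3.564 2.018
v -2.496 -2.636 2.082
v -2.091 -2.809 2.684
f 2 1 5
f 2 5 3
f 3 5 6
f 3 6 4
f 5 1 7
f 5 7 6
f 6 7 8
f 6 8 4
f 7 1 9
f 7 9 8
f 8 9 10
f 8 10 4
f 9 1 11
f 9 11 10
f 10 11 12
f 10 12 4
f 11 1 13
f 11 13 12
f 12 13 14
f 12 14 4
f 13 1 15
f 13 15 14
f 14 15 16
f 14 16 4
f 15 1 17
f 15 17 16
f 16 17 18
f 16 18 4
f 17 1 19
f 17 19 18
f 18 19 20
f 18 20 4
f 19 1 21
f 19 21 20
f 20 21 22
f 20 22 4
f 21 1 2
f 21 2 22
f 22 2 3
f 22 3 4
f 24 26 23
f 27 24 23
f 23 26 25
f 25 27 23
f 24 30 26
f 28 24 27
f 28 30 24
f 26 30 25
f 29 27 25
f 25 30 29
f 29 28 27
f 30 28 29
f 31 42 36
f 31 36 32
f 31 32 38
f 31 38 41
f 31 41 42
f 32 36 40
f 36 42 35
f 42 41 33
f 41 38 37
f 38 32 39
f 34 40 35
f 34 35 33
f 34 33 37
f 34 37 39
f 34 39 40
f 35 40 36
f 33 35 42
f 37 33 41
f 39 37 38
f 40 39 32



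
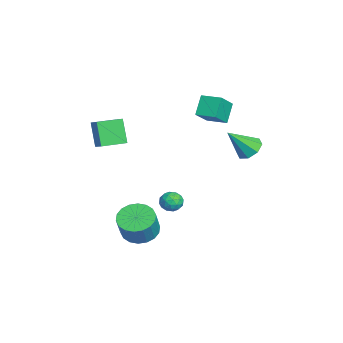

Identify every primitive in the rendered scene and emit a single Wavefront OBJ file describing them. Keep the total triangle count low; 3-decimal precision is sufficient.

v 2.158 3.383 1.92
v 2.879 3.71 2.036
v 2.462 2.237 3.26
v 2.442 3.982 2.368
v 1.839 3.903 2.437
v 1.423 3.52 2.203
v 1.437 3.056 1.803
v 1.874 2.784 1.472
v 2.478 2.863 1.403
v 2.894 3.247 1.636
v 3.442 -0.167 -1.333
v 3.933 -0.118 -0.907
v 3.207 -1.122 -0.953
v 3.698 -1.073 -0.527
v 3.171 -0.695 -0.462
v 3.316 -0.105 -0.697
v 3.824 -1.135 -1.163
v 3.969 -0.545 -1.398
v 4.169 -0.716 -0.802
v 3.765 -0.444 -0.368
v 3.375 -0.796 -1.492
v 2.971 -0.524 -1.058
v 3.708 -0.058 -1.154
v 3.432 -1.182 -0.706
v 3.122 -0.96 -0.668
v 3.41 -0.931 -0.418
v 3.345 -0.051 -1.03
v 3.634 -0.022 -0.779
v 3.186 -0.361 -0.518
v 3.506 -1.218 -1.081
v 3.795 -1.189 -0.83
v 3.73 -0.309 -1.442
v 4.018 -0.28 -1.192
v 3.954 -0.879 -1.342
v 4.135 -0.381 -0.841
v 3.997 -0.943 -0.617
v 4.072 -0.979 -0.992
v 4.157 -0.632 -1.13
v 3.898 -0.221 -0.586
v 3.76 -0.783 -0.363
v 3.45 -0.561 -0.325
v 3.535 -0.214 -0.463
v 4.037 -0.573 -0.524
v 3.38 -0.457 -1.497
v 3.242 -1.019 -1.274
v 3.605 -1.026 -1.397
v 3.69 -0.679 -1.535
v 3.143 -0.297 -1.243
v 3.005 -0.859 -1.019
v 2.983 -0.608 -0.73
v 3.068 -0.261 -0.868
v 3.103 -0.667 -1.336
v 1.104 -4.275 1.769
v 0.396 -4.464 3.135
v 0.631 -2.959 1.706
v -0.077 -3.148 3.072
v 1.837 -3.992 2.188
v 1.129 -4.181 3.554
v 1.364 -2.676 2.125
v 0.656 -2.865 3.491
v 2.848 -2.14 -3.346
v 3.722 -2.288 -3.83
v 4.407 -2.529 -2.517
v 3.532 -2.38 -2.034
v 3.725 -1.845 -3.75
v 4.41 -2.086 -2.438
v 3.555 -1.461 -3.591
v 4.24 -1.702 -2.278
v 3.244 -1.212 -3.383
v 3.929 -1.452 -2.07
v 2.855 -1.146 -3.168
v 3.54 -1.386 -1.855
v 2.465 -1.276 -2.988
v 3.149 -1.517 -1.676
v 2.15 -1.578 -2.879
v 2.835 -1.819 -1.567
v 1.973 -1.991 -2.863
v 2.658 -2.232 -1.55
v 1.97 -2.434 -2.942
v 2.655 -2.675 -1.63
v 2.14 -2.818 -3.102
v 2.825 -3.059 -1.789
v 2.451 -3.068 -3.31
v 3.136 -3.308 -1.997
v 2.84 -3.134 -3.525
v 3.525 -3.374 -2.212
v 3.231 -3.003 -3.704
v 3.915 -3.244 -2.392
v 3.545 -2.701 -3.813
v 4.23 -2.942 -2.501
v -0.659 1.487 2.527
v -1.394 1.836 3.528
v -0.073 2.473 2.613
v -0.808 2.822 3.614
v 0.328 0.818 3.486
v -0.407 1.167 4.487
v 0.914 1.804 3.572
v 0.179 2.153 4.573
f 2 1 4
f 2 4 3
f 4 1 5
f 4 5 3
f 5 1 6
f 5 6 3
f 6 1 7
f 6 7 3
f 7 1 8
f 7 8 3
f 8 1 9
f 8 9 3
f 9 1 10
f 9 10 3
f 10 1 2
f 10 2 3
f 11 48 27
f 48 22 51
f 27 51 16
f 48 51 27
f 11 27 23
f 27 16 28
f 23 28 12
f 27 28 23
f 11 23 32
f 23 12 33
f 32 33 18
f 23 33 32
f 11 32 44
f 32 18 47
f 44 47 21
f 32 47 44
f 11 44 48
f 44 21 52
f 48 52 22
f 44 52 48
f 12 28 39
f 28 16 42
f 39 42 20
f 28 42 39
f 16 51 29
f 51 22 50
f 29 50 15
f 51 50 29
f 22 52 49
f 52 21 45
f 49 45 13
f 52 45 49
f 21 47 46
f 47 18 34
f 46 34 17
f 47 34 46
f 18 33 38
f 33 12 35
f 38 35 19
f 33 35 38
f 14 40 26
f 40 20 41
f 26 41 15
f 40 41 26
f 14 26 24
f 26 15 25
f 24 25 13
f 26 25 24
f 14 24 31
f 24 13 30
f 31 30 17
f 24 30 31
f 14 31 36
f 31 17 37
f 36 37 19
f 31 37 36
f 14 36 40
f 36 19 43
f 40 43 20
f 36 43 40
f 15 41 29
f 41 20 42
f 29 42 16
f 41 42 29
f 13 25 49
f 25 15 50
f 49 50 22
f 25 50 49
f 17 30 46
f 30 13 45
f 46 45 21
f 30 45 46
f 19 37 38
f 37 17 34
f 38 34 18
f 37 34 38
f 20 43 39
f 43 19 35
f 39 35 12
f 43 35 39
f 54 56 53
f 57 54 53
f 53 56 55
f 55 57 53
f 54 60 56
f 58 54 57
f 58 60 54
f 56 60 55
f 59 57 55
f 55 60 59
f 59 58 57
f 60 58 59
f 62 61 65
f 62 65 63
f 63 65 66
f 63 66 64
f 65 61 67
f 65 67 66
f 66 67 68
f 66 68 64
f 67 61 69
f 67 69 68
f 68 69 70
f 68 70 64
f 69 61 71
f 69 71 70
f 70 71 72
f 70 72 64
f 71 61 73
f 71 73 72
f 72 73 74
f 72 74 64
f 73 61 75
f 73 75 74
f 74 75 76
f 74 76 64
f 75 61 77
f 75 77 76
f 76 77 78
f 76 78 64
f 77 61 79
f 77 79 78
f 78 79 80
f 78 80 64
f 79 61 81
f 79 81 80
f 80 81 82
f 80 82 64
f 81 61 83
f 81 83 82
f 82 83 84
f 82 84 64
f 83 61 85
f 83 85 84
f 84 85 86
f 84 86 64
f 85 61 87
f 85 87 86
f 86 87 88
f 86 88 64
f 87 61 89
f 87 89 88
f 88 89 90
f 88 90 64
f 89 61 62
f 89 62 90
f 90 62 63
f 90 63 64
f 92 94 91
f 95 92 91
f 91 94 93
f 93 95 91
f 92 98 94
f 96 92 95
f 96 98 92
f 94 98 93
f 97 95 93
f 93 98 97
f 97 96 95
f 98 96 97



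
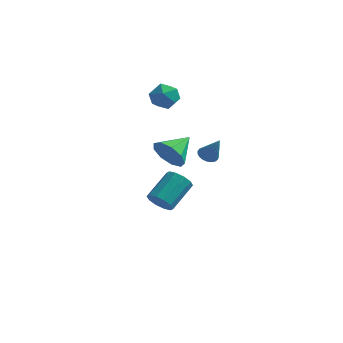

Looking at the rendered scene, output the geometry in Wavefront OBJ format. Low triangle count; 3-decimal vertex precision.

v -3.394 4.098 4.286
v -2.775 3.726 3.674
v -4.225 2.814 4.226
v -3.606 2.442 3.614
v -3.354 2.584 4.515
v -2.84 3.378 4.552
v -4.16 3.162 3.348
v -3.646 3.956 3.385
v -3.249 3.148 3.095
v -2.75 2.791 3.816
v -4.25 3.749 4.084
v -3.751 3.392 4.805
v -1.219 -2.959 3.339
v -0.908 -3.46 4.171
v -0.581 -1.561 3.941
v -0.41 -3.476 3.682
v -0.291 -3.25 3.033
v -0.606 -2.888 2.526
v -1.208 -2.559 2.4
v -1.815 -2.417 2.713
v -2.143 -2.528 3.319
v -2.039 -2.841 3.933
v -1.551 -3.209 4.27
v -0.254 0.575 1.536
v 0.14 0.998 1.42
v 0.454 0.285 2.884
v -0.036 1.123 1.539
v -0.248 1.152 1.657
v -0.462 1.082 1.754
v -0.64 0.924 1.814
v -0.751 0.705 1.825
v -0.777 0.464 1.787
v -0.712 0.242 1.705
v -0.567 0.078 1.594
v -0.369 -0.001 1.473
v -0.151 0.02 1.363
v 0.05 0.137 1.282
v 0.197 0.329 1.246
v 0.267 0.564 1.26
v 0.247 0.801 1.321
v -3.166 1.43 -3.163
v -2.438 1.062 -3.008
v -1.847 2.661 -1.982
v -2.574 3.03 -2.137
v -2.392 1.326 -3.446
v -1.801 2.925 -2.419
v -2.642 1.63 -3.775
v -2.05 3.229 -2.749
v -3.091 1.857 -3.871
v -2.5 3.456 -2.845
v -3.569 1.922 -3.697
v -2.978 3.521 -2.67
v -3.893 1.799 -3.318
v -3.302 3.398 -2.292
v -3.939 1.535 -2.881
v -3.348 3.134 -1.854
v -3.69 1.231 -2.551
v -3.098 2.83 -1.525
v -3.24 1.004 -2.455
v -2.649 2.603 -1.429
v -2.762 0.939 -2.63
v -2.171 2.538 -1.603
f 1 12 6
f 1 6 2
f 1 2 8
f 1 8 11
f 1 11 12
f 2 6 10
f 6 12 5
f 12 11 3
f 11 8 7
f 8 2 9
f 4 10 5
f 4 5 3
f 4 3 7
f 4 7 9
f 4 9 10
f 5 10 6
f 3 5 12
f 7 3 11
f 9 7 8
f 10 9 2
f 14 13 16
f 14 16 15
f 16 13 17
f 16 17 15
f 17 13 18
f 17 18 15
f 18 13 19
f 18 19 15
f 19 13 20
f 19 20 15
f 20 13 21
f 20 21 15
f 21 13 22
f 21 22 15
f 22 13 23
f 22 23 15
f 23 13 14
f 23 14 15
f 25 24 27
f 25 27 26
f 27 24 28
f 27 28 26
f 28 24 29
f 28 29 26
f 29 24 30
f 29 30 26
f 30 24 31
f 30 31 26
f 31 24 32
f 31 32 26
f 32 24 33
f 32 33 26
f 33 24 34
f 33 34 26
f 34 24 35
f 34 35 26
f 35 24 36
f 35 36 26
f 36 24 37
f 36 37 26
f 37 24 38
f 37 38 26
f 38 24 39
f 38 39 26
f 39 24 40
f 39 40 26
f 40 24 25
f 40 25 26
f 42 41 45
f 42 45 43
f 43 45 46
f 43 46 44
f 45 41 47
f 45 47 46
f 46 47 48
f 46 48 44
f 47 41 49
f 47 49 48
f 48 49 50
f 48 50 44
f 49 41 51
f 49 51 50
f 50 51 52
f 50 52 44
f 51 41 53
f 51 53 52
f 52 53 54
f 52 54 44
f 53 41 55
f 53 55 54
f 54 55 56
f 54 56 44
f 55 41 57
f 55 57 56
f 56 57 58
f 56 58 44
f 57 41 59
f 57 59 58
f 58 59 60
f 58 60 44
f 59 41 61
f 59 61 60
f 60 61 62
f 60 62 44
f 61 41 42
f 61 42 62
f 62 42 43
f 62 43 44



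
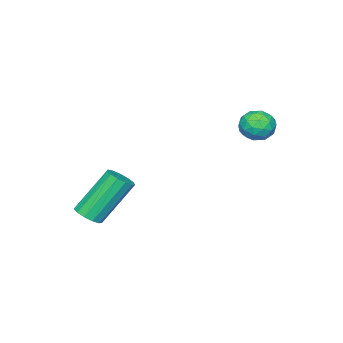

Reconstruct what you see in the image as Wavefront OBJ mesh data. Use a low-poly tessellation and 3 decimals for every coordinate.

v 2.699 -0.314 -3.304
v 3.158 -0.086 -3.104
v 2.18 0.521 -1.555
v 1.721 0.294 -1.756
v 3.02 0.132 -3.276
v 2.042 0.739 -1.727
v 2.781 0.208 -3.458
v 1.802 0.816 -1.909
v 2.515 0.119 -3.59
v 1.537 0.726 -2.041
v 2.308 -0.108 -3.632
v 1.33 0.499 -2.083
v 2.225 -0.4 -3.57
v 1.247 0.207 -2.021
v 2.293 -0.665 -3.424
v 1.314 -0.057 -1.875
v 2.489 -0.818 -3.239
v 1.511 -0.211 -1.69
v 2.752 -0.811 -3.076
v 1.774 -0.204 -1.527
v 2.999 -0.646 -2.985
v 2.02 -0.039 -1.436
v 3.15 -0.376 -2.995
v 2.171 0.231 -1.446
v -1.581 3.934 0.212
v -1.287 3.544 -0.251
v -2.053 3.056 0.651
v -1.759 2.666 0.188
v -1.386 2.963 0.664
v -1.095 3.505 0.392
v -2.245 3.095 0.008
v -1.954 3.637 -0.264
v -1.698 3.026 -0.378
v -1.167 2.944 0.028
v -2.173 3.656 0.372
v -1.642 3.574 0.778
v -1.393 3.816 -0.058
v -1.947 2.784 0.458
v -1.728 2.958 0.738
v -1.556 2.729 0.466
v -1.28 3.793 0.32
v -1.107 3.564 0.048
v -1.165 3.222 0.586
v -2.233 3.036 0.352
v -2.06 2.807 0.08
v -1.784 3.871 -0.066
v -1.612 3.642 -0.338
v -2.175 3.378 -0.186
v -1.461 3.282 -0.405
v -1.738 2.766 -0.146
v -2.024 3.018 -0.253
v -1.853 3.337 -0.412
v -1.149 3.234 -0.166
v -1.427 2.718 0.092
v -1.208 2.892 0.372
v -1.036 3.211 0.212
v -1.391 2.929 -0.24
v -1.913 3.882 0.308
v -2.191 3.366 0.566
v -2.304 3.389 0.188
v -2.132 3.708 0.028
v -1.602 3.834 0.546
v -1.879 3.318 0.805
v -1.487 3.263 0.812
v -1.316 3.582 0.653
v -1.949 3.671 0.64
f 2 1 5
f 2 5 3
f 3 5 6
f 3 6 4
f 5 1 7
f 5 7 6
f 6 7 8
f 6 8 4
f 7 1 9
f 7 9 8
f 8 9 10
f 8 10 4
f 9 1 11
f 9 11 10
f 10 11 12
f 10 12 4
f 11 1 13
f 11 13 12
f 12 13 14
f 12 14 4
f 13 1 15
f 13 15 14
f 14 15 16
f 14 16 4
f 15 1 17
f 15 17 16
f 16 17 18
f 16 18 4
f 17 1 19
f 17 19 18
f 18 19 20
f 18 20 4
f 19 1 21
f 19 21 20
f 20 21 22
f 20 22 4
f 21 1 23
f 21 23 22
f 22 23 24
f 22 24 4
f 23 1 2
f 23 2 24
f 24 2 3
f 24 3 4
f 25 62 41
f 62 36 65
f 41 65 30
f 62 65 41
f 25 41 37
f 41 30 42
f 37 42 26
f 41 42 37
f 25 37 46
f 37 26 47
f 46 47 32
f 37 47 46
f 25 46 58
f 46 32 61
f 58 61 35
f 46 61 58
f 25 58 62
f 58 35 66
f 62 66 36
f 58 66 62
f 26 42 53
f 42 30 56
f 53 56 34
f 42 56 53
f 30 65 43
f 65 36 64
f 43 64 29
f 65 64 43
f 36 66 63
f 66 35 59
f 63 59 27
f 66 59 63
f 35 61 60
f 61 32 48
f 60 48 31
f 61 48 60
f 32 47 52
f 47 26 49
f 52 49 33
f 47 49 52
f 28 54 40
f 54 34 55
f 40 55 29
f 54 55 40
f 28 40 38
f 40 29 39
f 38 39 27
f 40 39 38
f 28 38 45
f 38 27 44
f 45 44 31
f 38 44 45
f 28 45 50
f 45 31 51
f 50 51 33
f 45 51 50
f 28 50 54
f 50 33 57
f 54 57 34
f 50 57 54
f 29 55 43
f 55 34 56
f 43 56 30
f 55 56 43
f 27 39 63
f 39 29 64
f 63 64 36
f 39 64 63
f 31 44 60
f 44 27 59
f 60 59 35
f 44 59 60
f 33 51 52
f 51 31 48
f 52 48 32
f 51 48 52
f 34 57 53
f 57 33 49
f 53 49 26
f 57 49 53



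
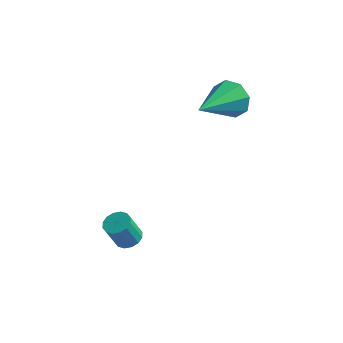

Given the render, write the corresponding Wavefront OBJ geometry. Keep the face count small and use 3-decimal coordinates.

v -0.878 0.817 2.695
v -0.532 0.53 2.009
v -1.182 -1.057 3.325
v -0.115 0.617 2.47
v -0.145 0.821 3.063
v -0.604 1.023 3.44
v -1.224 1.104 3.381
v -1.64 1.017 2.92
v -1.611 0.813 2.328
v -1.151 0.611 1.95
v -2.516 -3.706 -2.19
v -2.163 -4.096 -2.244
v -2.41 -4.465 -1.205
v -2.764 -4.074 -1.15
v -2.021 -3.887 -2.136
v -2.269 -4.256 -1.097
v -2.013 -3.63 -2.043
v -2.26 -3.998 -1.004
v -2.139 -3.392 -1.989
v -2.386 -3.761 -0.949
v -2.367 -3.239 -1.988
v -2.614 -3.607 -0.949
v -2.634 -3.21 -2.042
v -2.881 -3.579 -1.003
v -2.87 -3.315 -2.135
v -3.117 -3.684 -1.096
v -3.011 -3.524 -2.243
v -3.259 -3.893 -1.204
v -3.02 -3.782 -2.336
v -3.267 -4.15 -1.297
v -2.894 -4.019 -2.391
v -3.141 -4.388 -1.351
v -2.666 -4.173 -2.391
v -2.913 -4.541 -1.352
v -2.399 -4.201 -2.337
v -2.646 -4.57 -1.298
f 2 1 4
f 2 4 3
f 4 1 5
f 4 5 3
f 5 1 6
f 5 6 3
f 6 1 7
f 6 7 3
f 7 1 8
f 7 8 3
f 8 1 9
f 8 9 3
f 9 1 10
f 9 10 3
f 10 1 2
f 10 2 3
f 12 11 15
f 12 15 13
f 13 15 16
f 13 16 14
f 15 11 17
f 15 17 16
f 16 17 18
f 16 18 14
f 17 11 19
f 17 19 18
f 18 19 20
f 18 20 14
f 19 11 21
f 19 21 20
f 20 21 22
f 20 22 14
f 21 11 23
f 21 23 22
f 22 23 24
f 22 24 14
f 23 11 25
f 23 25 24
f 24 25 26
f 24 26 14
f 25 11 27
f 25 27 26
f 26 27 28
f 26 28 14
f 27 11 29
f 27 29 28
f 28 29 30
f 28 30 14
f 29 11 31
f 29 31 30
f 30 31 32
f 30 32 14
f 31 11 33
f 31 33 32
f 32 33 34
f 32 34 14
f 33 11 35
f 33 35 34
f 34 35 36
f 34 36 14
f 35 11 12
f 35 12 36
f 36 12 13
f 36 13 14



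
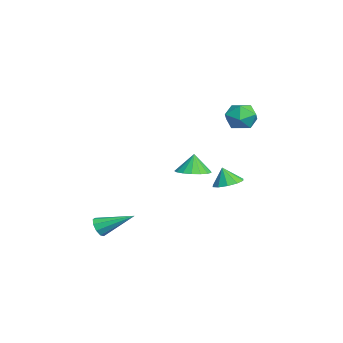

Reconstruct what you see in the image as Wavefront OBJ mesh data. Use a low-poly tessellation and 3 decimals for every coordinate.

v -1.672 3.621 3.851
v -0.807 3.8 3.511
v -1.793 2.42 2.909
v -0.928 2.599 2.569
v -1.033 2.286 3.456
v -0.958 3.029 4.038
v -1.642 3.191 2.382
v -1.567 3.934 2.964
v -0.788 3.534 2.603
v -0.412 2.975 3.267
v -2.188 3.245 3.153
v -1.812 2.686 3.817
v -1.813 2.534 -1.484
v -0.993 2.452 -1.382
v -1.967 2.246 -0.476
v -1.12 2.935 -1.264
v -1.512 3.264 -1.23
v -2.019 3.315 -1.294
v -2.446 3.067 -1.43
v -2.632 2.615 -1.587
v -2.505 2.132 -1.705
v -2.113 1.803 -1.738
v -1.607 1.753 -1.675
v -1.179 2.001 -1.539
v 1.877 -3.971 -2.917
v 2.375 -3.904 -3.264
v 2.243 -2.269 -2.063
v 2.044 -3.737 -3.455
v 1.635 -3.68 -3.395
v 1.34 -3.759 -3.111
v 1.296 -3.937 -2.737
v 1.524 -4.132 -2.447
v 1.917 -4.251 -2.377
v 2.292 -4.24 -2.56
v 2.473 -4.103 -2.91
v 1.085 0.6 0.384
v 1.797 0.072 0.536
v 0.895 0.66 1.476
v 1.961 0.471 0.543
v 1.924 0.899 0.513
v 1.695 1.259 0.454
v 1.326 1.468 0.379
v 0.901 1.478 0.305
v 0.519 1.287 0.249
v 0.267 0.939 0.224
v 0.201 0.514 0.235
v 0.339 0.108 0.281
v 0.647 -0.185 0.35
v 1.055 -0.298 0.427
v 1.47 -0.205 0.494
f 1 12 6
f 1 6 2
f 1 2 8
f 1 8 11
f 1 11 12
f 2 6 10
f 6 12 5
f 12 11 3
f 11 8 7
f 8 2 9
f 4 10 5
f 4 5 3
f 4 3 7
f 4 7 9
f 4 9 10
f 5 10 6
f 3 5 12
f 7 3 11
f 9 7 8
f 10 9 2
f 14 13 16
f 14 16 15
f 16 13 17
f 16 17 15
f 17 13 18
f 17 18 15
f 18 13 19
f 18 19 15
f 19 13 20
f 19 20 15
f 20 13 21
f 20 21 15
f 21 13 22
f 21 22 15
f 22 13 23
f 22 23 15
f 23 13 24
f 23 24 15
f 24 13 14
f 24 14 15
f 26 25 28
f 26 28 27
f 28 25 29
f 28 29 27
f 29 25 30
f 29 30 27
f 30 25 31
f 30 31 27
f 31 25 32
f 31 32 27
f 32 25 33
f 32 33 27
f 33 25 34
f 33 34 27
f 34 25 35
f 34 35 27
f 35 25 26
f 35 26 27
f 37 36 39
f 37 39 38
f 39 36 40
f 39 40 38
f 40 36 41
f 40 41 38
f 41 36 42
f 41 42 38
f 42 36 43
f 42 43 38
f 43 36 44
f 43 44 38
f 44 36 45
f 44 45 38
f 45 36 46
f 45 46 38
f 46 36 47
f 46 47 38
f 47 36 48
f 47 48 38
f 48 36 49
f 48 49 38
f 49 36 50
f 49 50 38
f 50 36 37
f 50 37 38



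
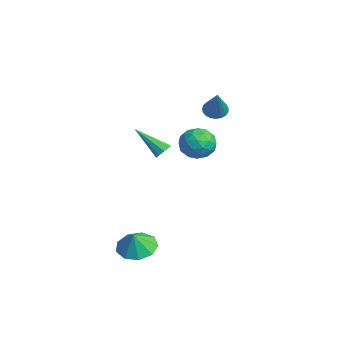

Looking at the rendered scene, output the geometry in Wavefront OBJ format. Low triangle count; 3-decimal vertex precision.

v -2.677 3.378 1.986
v -2.157 3.235 1.555
v -1.403 3.042 3.634
v -2.128 3.519 1.591
v -2.195 3.778 1.695
v -2.345 3.968 1.85
v -2.552 4.056 2.028
v -2.78 4.026 2.198
v -2.991 3.885 2.332
v -3.148 3.656 2.406
v -3.223 3.379 2.408
v -3.203 3.102 2.336
v -3.093 2.873 2.204
v -2.91 2.731 2.034
v -2.687 2.701 1.856
v -2.463 2.788 1.7
v -2.275 2.977 1.594
v -2.738 2.147 -0.026
v -2.046 2.477 -0.761
v -1.434 1.703 1.001
v -0.742 2.033 0.266
v -1.344 2.738 0.785
v -2.149 3.013 0.15
v -1.331 1.167 0.09
v -2.136 1.442 -0.545
v -1.176 1.872 -0.689
v -1.184 2.843 -0.26
v -2.296 1.337 0.5
v -2.304 2.308 0.929
v -2.506 2.351 -0.484
v -0.974 1.829 0.724
v -1.327 2.243 1.029
v -0.921 2.438 0.597
v -2.567 2.666 0.052
v -2.16 2.86 -0.38
v -1.748 3.014 0.529
v -1.32 1.32 0.62
v -0.913 1.514 0.188
v -2.559 1.742 -0.357
v -2.153 1.937 -0.789
v -1.732 1.166 -0.289
v -1.588 2.19 -0.874
v -0.822 1.929 -0.27
v -1.168 1.419 -0.373
v -1.642 1.581 -0.747
v -1.593 2.76 -0.621
v -0.827 2.499 -0.017
v -1.18 2.914 0.288
v -1.654 3.075 -0.085
v -1.082 2.405 -0.579
v -2.653 1.681 0.257
v -1.887 1.42 0.861
v -1.826 1.105 0.325
v -2.3 1.266 -0.048
v -2.658 2.251 0.51
v -1.892 1.99 1.114
v -1.838 2.599 0.987
v -2.312 2.761 0.613
v -2.398 1.775 0.819
v 4.026 -1.562 2.808
v 4.404 -1.904 2.804
v 3.034 -2.678 4.032
v 4.457 -1.671 3.058
v 4.307 -1.387 3.196
v 4.026 -1.186 3.152
v 3.745 -1.16 2.947
v 3.595 -1.323 2.678
v 3.647 -1.597 2.469
v 3.876 -1.856 2.419
v 4.175 -1.977 2.551
v 3.262 -2.698 -3.922
v 4.179 -2.197 -4.101
v 3.618 -2.982 -2.898
v 3.7 -1.739 -3.808
v 3.016 -1.73 -3.567
v 2.447 -2.174 -3.493
v 2.26 -2.863 -3.619
v 2.542 -3.475 -3.887
v 3.161 -3.723 -4.171
v 3.827 -3.492 -4.338
v 4.23 -2.889 -4.311
f 2 1 4
f 2 4 3
f 4 1 5
f 4 5 3
f 5 1 6
f 5 6 3
f 6 1 7
f 6 7 3
f 7 1 8
f 7 8 3
f 8 1 9
f 8 9 3
f 9 1 10
f 9 10 3
f 10 1 11
f 10 11 3
f 11 1 12
f 11 12 3
f 12 1 13
f 12 13 3
f 13 1 14
f 13 14 3
f 14 1 15
f 14 15 3
f 15 1 16
f 15 16 3
f 16 1 17
f 16 17 3
f 17 1 2
f 17 2 3
f 18 55 34
f 55 29 58
f 34 58 23
f 55 58 34
f 18 34 30
f 34 23 35
f 30 35 19
f 34 35 30
f 18 30 39
f 30 19 40
f 39 40 25
f 30 40 39
f 18 39 51
f 39 25 54
f 51 54 28
f 39 54 51
f 18 51 55
f 51 28 59
f 55 59 29
f 51 59 55
f 19 35 46
f 35 23 49
f 46 49 27
f 35 49 46
f 23 58 36
f 58 29 57
f 36 57 22
f 58 57 36
f 29 59 56
f 59 28 52
f 56 52 20
f 59 52 56
f 28 54 53
f 54 25 41
f 53 41 24
f 54 41 53
f 25 40 45
f 40 19 42
f 45 42 26
f 40 42 45
f 21 47 33
f 47 27 48
f 33 48 22
f 47 48 33
f 21 33 31
f 33 22 32
f 31 32 20
f 33 32 31
f 21 31 38
f 31 20 37
f 38 37 24
f 31 37 38
f 21 38 43
f 38 24 44
f 43 44 26
f 38 44 43
f 21 43 47
f 43 26 50
f 47 50 27
f 43 50 47
f 22 48 36
f 48 27 49
f 36 49 23
f 48 49 36
f 20 32 56
f 32 22 57
f 56 57 29
f 32 57 56
f 24 37 53
f 37 20 52
f 53 52 28
f 37 52 53
f 26 44 45
f 44 24 41
f 45 41 25
f 44 41 45
f 27 50 46
f 50 26 42
f 46 42 19
f 50 42 46
f 61 60 63
f 61 63 62
f 63 60 64
f 63 64 62
f 64 60 65
f 64 65 62
f 65 60 66
f 65 66 62
f 66 60 67
f 66 67 62
f 67 60 68
f 67 68 62
f 68 60 69
f 68 69 62
f 69 60 70
f 69 70 62
f 70 60 61
f 70 61 62
f 72 71 74
f 72 74 73
f 74 71 75
f 74 75 73
f 75 71 76
f 75 76 73
f 76 71 77
f 76 77 73
f 77 71 78
f 77 78 73
f 78 71 79
f 78 79 73
f 79 71 80
f 79 80 73
f 80 71 81
f 80 81 73
f 81 71 72
f 81 72 73



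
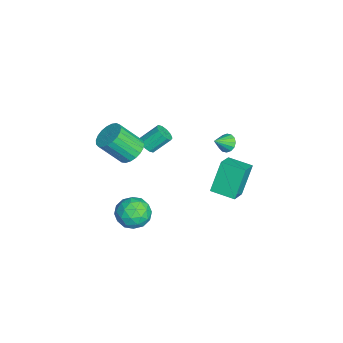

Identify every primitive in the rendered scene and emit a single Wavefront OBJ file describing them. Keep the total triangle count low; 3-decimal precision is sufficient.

v 1.552 2.988 3.568
v 2.075 3.188 3.382
v 2.048 2.292 4.212
v 2.006 3.362 3.623
v 1.814 3.435 3.849
v 1.553 3.389 4
v 1.291 3.235 4.035
v 1.1 3.015 3.945
v 1.029 2.788 3.754
v 1.099 2.614 3.513
v 1.29 2.54 3.286
v 1.552 2.587 3.135
v 1.813 2.74 3.1
v 2.005 2.96 3.19
v 0.072 -2.027 1.574
v 0.718 -1.551 1.98
v 0.735 -2.776 3.392
v 0.088 -3.253 2.986
v 0.408 -1.395 2.119
v 0.424 -2.62 3.531
v 0.039 -1.348 2.164
v 0.056 -2.574 3.576
v -0.324 -1.419 2.106
v -0.307 -2.645 3.519
v -0.618 -1.595 1.957
v -0.602 -2.82 3.369
v -0.794 -1.846 1.742
v -0.777 -3.071 3.154
v -0.819 -2.128 1.497
v -0.803 -3.353 2.909
v -0.691 -2.392 1.266
v -0.674 -3.618 2.678
v -0.431 -2.594 1.088
v -0.414 -3.82 2.5
v -0.083 -2.698 0.994
v -0.067 -3.923 2.406
v 0.291 -2.685 1
v 0.307 -3.911 2.412
v 0.627 -2.559 1.106
v 0.643 -3.785 2.518
v 0.867 -2.341 1.292
v 0.883 -3.567 2.704
v 0.97 -2.069 1.527
v 0.986 -3.294 2.94
v 0.917 -1.789 1.771
v 0.934 -3.015 3.183
v -3.298 -1.22 -1.105
v -2.749 -1.347 -0.848
v -2.952 -0.347 0.081
v -3.502 -0.22 -0.175
v -2.694 -1.083 -1.12
v -2.897 -0.083 -0.191
v -2.87 -0.871 -1.386
v -3.073 0.129 -0.457
v -3.21 -0.793 -1.545
v -3.413 0.207 -0.616
v -3.584 -0.877 -1.536
v -3.787 0.122 -0.606
v -3.848 -1.093 -1.361
v -4.051 -0.093 -0.432
v -3.903 -1.357 -1.089
v -4.106 -0.357 -0.16
v -3.727 -1.569 -0.823
v -3.93 -0.569 0.106
v -3.387 -1.647 -0.664
v -3.59 -0.647 0.265
v -3.013 -1.562 -0.674
v -3.216 -0.563 0.256
v -2.338 3.295 -1.399
v -1.179 2.839 -0.696
v -1.717 4.617 -1.565
v -0.559 4.161 -0.862
v -1.501 2.679 -3.178
v -0.343 2.223 -2.475
v -0.881 4.001 -3.344
v 0.278 3.545 -2.641
v 3.228 -1.353 -0.33
v 4.231 -1.08 -0.385
v 3.669 -2.84 0.325
v 4.672 -2.567 0.27
v 4.04 -2.092 0.947
v 3.767 -1.173 0.542
v 4.133 -2.747 -0.602
v 3.86 -1.828 -1.007
v 4.79 -1.941 -0.553
v 4.733 -1.537 0.404
v 3.167 -2.383 -0.464
v 3.11 -1.979 0.493
v 3.691 -1.086 -0.415
v 4.209 -2.834 0.355
v 3.838 -2.555 0.753
v 4.427 -2.395 0.721
v 3.418 -1.141 0.13
v 4.008 -0.98 0.098
v 3.895 -1.575 0.881
v 3.892 -2.94 -0.158
v 4.482 -2.779 -0.19
v 3.473 -1.525 -0.781
v 4.062 -1.365 -0.813
v 4.005 -2.345 -0.941
v 4.609 -1.431 -0.546
v 4.868 -2.306 -0.161
v 4.551 -2.411 -0.674
v 4.391 -1.871 -0.912
v 4.575 -1.194 0.016
v 4.834 -2.068 0.401
v 4.463 -1.789 0.799
v 4.302 -1.249 0.561
v 4.904 -1.7 -0.082
v 3.066 -1.852 -0.461
v 3.325 -2.726 -0.076
v 3.598 -2.671 -0.621
v 3.437 -2.131 -0.859
v 3.032 -1.614 0.101
v 3.291 -2.489 0.486
v 3.509 -2.049 0.852
v 3.349 -1.509 0.614
v 2.996 -2.22 0.022
f 2 1 4
f 2 4 3
f 4 1 5
f 4 5 3
f 5 1 6
f 5 6 3
f 6 1 7
f 6 7 3
f 7 1 8
f 7 8 3
f 8 1 9
f 8 9 3
f 9 1 10
f 9 10 3
f 10 1 11
f 10 11 3
f 11 1 12
f 11 12 3
f 12 1 13
f 12 13 3
f 13 1 14
f 13 14 3
f 14 1 2
f 14 2 3
f 16 15 19
f 16 19 17
f 17 19 20
f 17 20 18
f 19 15 21
f 19 21 20
f 20 21 22
f 20 22 18
f 21 15 23
f 21 23 22
f 22 23 24
f 22 24 18
f 23 15 25
f 23 25 24
f 24 25 26
f 24 26 18
f 25 15 27
f 25 27 26
f 26 27 28
f 26 28 18
f 27 15 29
f 27 29 28
f 28 29 30
f 28 30 18
f 29 15 31
f 29 31 30
f 30 31 32
f 30 32 18
f 31 15 33
f 31 33 32
f 32 33 34
f 32 34 18
f 33 15 35
f 33 35 34
f 34 35 36
f 34 36 18
f 35 15 37
f 35 37 36
f 36 37 38
f 36 38 18
f 37 15 39
f 37 39 38
f 38 39 40
f 38 40 18
f 39 15 41
f 39 41 40
f 40 41 42
f 40 42 18
f 41 15 43
f 41 43 42
f 42 43 44
f 42 44 18
f 43 15 45
f 43 45 44
f 44 45 46
f 44 46 18
f 45 15 16
f 45 16 46
f 46 16 17
f 46 17 18
f 48 47 51
f 48 51 49
f 49 51 52
f 49 52 50
f 51 47 53
f 51 53 52
f 52 53 54
f 52 54 50
f 53 47 55
f 53 55 54
f 54 55 56
f 54 56 50
f 55 47 57
f 55 57 56
f 56 57 58
f 56 58 50
f 57 47 59
f 57 59 58
f 58 59 60
f 58 60 50
f 59 47 61
f 59 61 60
f 60 61 62
f 60 62 50
f 61 47 63
f 61 63 62
f 62 63 64
f 62 64 50
f 63 47 65
f 63 65 64
f 64 65 66
f 64 66 50
f 65 47 67
f 65 67 66
f 66 67 68
f 66 68 50
f 67 47 48
f 67 48 68
f 68 48 49
f 68 49 50
f 70 72 69
f 73 70 69
f 69 72 71
f 71 73 69
f 70 76 72
f 74 70 73
f 74 76 70
f 72 76 71
f 75 73 71
f 71 76 75
f 75 74 73
f 76 74 75
f 77 114 93
f 114 88 117
f 93 117 82
f 114 117 93
f 77 93 89
f 93 82 94
f 89 94 78
f 93 94 89
f 77 89 98
f 89 78 99
f 98 99 84
f 89 99 98
f 77 98 110
f 98 84 113
f 110 113 87
f 98 113 110
f 77 110 114
f 110 87 118
f 114 118 88
f 110 118 114
f 78 94 105
f 94 82 108
f 105 108 86
f 94 108 105
f 82 117 95
f 117 88 116
f 95 116 81
f 117 116 95
f 88 118 115
f 118 87 111
f 115 111 79
f 118 111 115
f 87 113 112
f 113 84 100
f 112 100 83
f 113 100 112
f 84 99 104
f 99 78 101
f 104 101 85
f 99 101 104
f 80 106 92
f 106 86 107
f 92 107 81
f 106 107 92
f 80 92 90
f 92 81 91
f 90 91 79
f 92 91 90
f 80 90 97
f 90 79 96
f 97 96 83
f 90 96 97
f 80 97 102
f 97 83 103
f 102 103 85
f 97 103 102
f 80 102 106
f 102 85 109
f 106 109 86
f 102 109 106
f 81 107 95
f 107 86 108
f 95 108 82
f 107 108 95
f 79 91 115
f 91 81 116
f 115 116 88
f 91 116 115
f 83 96 112
f 96 79 111
f 112 111 87
f 96 111 112
f 85 103 104
f 103 83 100
f 104 100 84
f 103 100 104
f 86 109 105
f 109 85 101
f 105 101 78
f 109 101 105

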